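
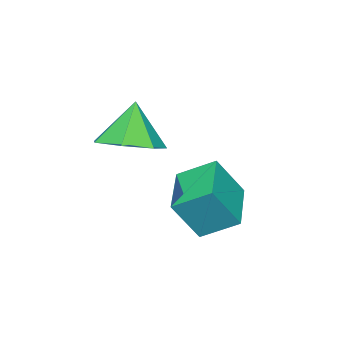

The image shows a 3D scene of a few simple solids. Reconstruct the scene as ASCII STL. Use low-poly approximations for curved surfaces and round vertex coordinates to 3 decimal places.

solid 
facet normal -0.432 0.332 -0.839
outer loop
vertex 1.315 4.242 -3.65
vertex 2.667 5.026 -4.036
vertex 1.687 3.329 -4.203
endloop
endfacet
facet normal -0.840 -0.487 0.240
outer loop
vertex 2.253 2.894 -3.104
vertex 1.315 4.242 -3.65
vertex 1.687 3.329 -4.203
endloop
endfacet
facet normal -0.432 0.332 -0.839
outer loop
vertex 1.687 3.329 -4.203
vertex 2.667 5.026 -4.036
vertex 3.039 4.113 -4.589
endloop
endfacet
facet normal 0.329 -0.808 -0.489
outer loop
vertex 3.039 4.113 -4.589
vertex 2.253 2.894 -3.104
vertex 1.687 3.329 -4.203
endloop
endfacet
facet normal -0.329 0.808 0.489
outer loop
vertex 1.315 4.242 -3.65
vertex 3.233 4.591 -2.937
vertex 2.667 5.026 -4.036
endloop
endfacet
facet normal -0.840 -0.487 0.240
outer loop
vertex 1.881 3.807 -2.551
vertex 1.315 4.242 -3.65
vertex 2.253 2.894 -3.104
endloop
endfacet
facet normal -0.329 0.808 0.489
outer loop
vertex 1.881 3.807 -2.551
vertex 3.233 4.591 -2.937
vertex 1.315 4.242 -3.65
endloop
endfacet
facet normal 0.840 0.487 -0.240
outer loop
vertex 2.667 5.026 -4.036
vertex 3.233 4.591 -2.937
vertex 3.039 4.113 -4.589
endloop
endfacet
facet normal 0.329 -0.808 -0.489
outer loop
vertex 3.605 3.678 -3.49
vertex 2.253 2.894 -3.104
vertex 3.039 4.113 -4.589
endloop
endfacet
facet normal 0.840 0.487 -0.240
outer loop
vertex 3.039 4.113 -4.589
vertex 3.233 4.591 -2.937
vertex 3.605 3.678 -3.49
endloop
endfacet
facet normal 0.432 -0.332 0.839
outer loop
vertex 3.605 3.678 -3.49
vertex 1.881 3.807 -2.551
vertex 2.253 2.894 -3.104
endloop
endfacet
facet normal 0.432 -0.332 0.839
outer loop
vertex 3.233 4.591 -2.937
vertex 1.881 3.807 -2.551
vertex 3.605 3.678 -3.49
endloop
endfacet
facet normal 0.337 0.091 -0.937
outer loop
vertex 4.164 1.893 -1.623
vertex 3.396 2.321 -1.858
vertex 4.171 2.679 -1.544
endloop
endfacet
facet normal 0.627 -0.083 0.774
outer loop
vertex 4.164 1.893 -1.623
vertex 4.171 2.679 -1.544
vertex 2.944 2.199 -0.602
endloop
endfacet
facet normal 0.337 0.091 -0.937
outer loop
vertex 4.171 2.679 -1.544
vertex 3.396 2.321 -1.858
vertex 3.595 3.195 -1.701
endloop
endfacet
facet normal 0.331 0.593 0.734
outer loop
vertex 4.171 2.679 -1.544
vertex 3.595 3.195 -1.701
vertex 2.944 2.199 -0.602
endloop
endfacet
facet normal 0.337 0.092 -0.937
outer loop
vertex 3.595 3.195 -1.701
vertex 3.396 2.321 -1.858
vertex 2.868 3.053 -1.976
endloop
endfacet
facet normal -0.346 0.788 0.509
outer loop
vertex 3.595 3.195 -1.701
vertex 2.868 3.053 -1.976
vertex 2.944 2.199 -0.602
endloop
endfacet
facet normal 0.337 0.092 -0.937
outer loop
vertex 2.868 3.053 -1.976
vertex 3.396 2.321 -1.858
vertex 2.539 2.36 -2.162
endloop
endfacet
facet normal -0.896 0.353 0.269
outer loop
vertex 2.868 3.053 -1.976
vertex 2.539 2.36 -2.162
vertex 2.944 2.199 -0.602
endloop
endfacet
facet normal 0.337 0.091 -0.937
outer loop
vertex 2.539 2.36 -2.162
vertex 3.396 2.321 -1.858
vertex 2.855 1.637 -2.119
endloop
endfacet
facet normal -0.903 -0.383 0.195
outer loop
vertex 2.539 2.36 -2.162
vertex 2.855 1.637 -2.119
vertex 2.944 2.199 -0.602
endloop
endfacet
facet normal 0.337 0.091 -0.937
outer loop
vertex 2.855 1.637 -2.119
vertex 3.396 2.321 -1.858
vertex 3.578 1.43 -1.879
endloop
endfacet
facet normal -0.362 -0.867 0.342
outer loop
vertex 2.855 1.637 -2.119
vertex 3.578 1.43 -1.879
vertex 2.944 2.199 -0.602
endloop
endfacet
facet normal 0.337 0.091 -0.937
outer loop
vertex 3.578 1.43 -1.879
vertex 3.396 2.321 -1.858
vertex 4.164 1.893 -1.623
endloop
endfacet
facet normal 0.318 -0.734 0.600
outer loop
vertex 3.578 1.43 -1.879
vertex 4.164 1.893 -1.623
vertex 2.944 2.199 -0.602
endloop
endfacet

endsolid


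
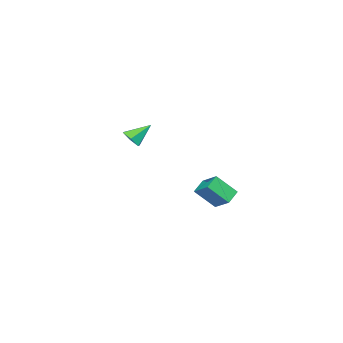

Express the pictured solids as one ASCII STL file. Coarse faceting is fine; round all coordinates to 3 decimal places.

solid 
facet normal 0.654 -0.407 -0.638
outer loop
vertex 4.511 -0.197 3.554
vertex 3.984 -0.595 3.268
vertex 4.129 0.057 3.0
endloop
endfacet
facet normal 0.236 0.935 0.265
outer loop
vertex 4.511 -0.197 3.554
vertex 4.129 0.057 3.0
vertex 3.036 -0.005 4.192
endloop
endfacet
facet normal 0.655 -0.407 -0.637
outer loop
vertex 4.129 0.057 3.0
vertex 3.984 -0.595 3.268
vertex 3.602 -0.341 2.713
endloop
endfacet
facet normal -0.433 0.829 -0.354
outer loop
vertex 4.129 0.057 3.0
vertex 3.602 -0.341 2.713
vertex 3.036 -0.005 4.192
endloop
endfacet
facet normal 0.654 -0.408 -0.637
outer loop
vertex 3.602 -0.341 2.713
vertex 3.984 -0.595 3.268
vertex 3.457 -0.994 2.982
endloop
endfacet
facet normal -0.928 0.055 -0.368
outer loop
vertex 3.602 -0.341 2.713
vertex 3.457 -0.994 2.982
vertex 3.036 -0.005 4.192
endloop
endfacet
facet normal 0.654 -0.407 -0.638
outer loop
vertex 3.457 -0.994 2.982
vertex 3.984 -0.595 3.268
vertex 3.839 -1.248 3.536
endloop
endfacet
facet normal -0.753 -0.613 0.239
outer loop
vertex 3.457 -0.994 2.982
vertex 3.839 -1.248 3.536
vertex 3.036 -0.005 4.192
endloop
endfacet
facet normal 0.655 -0.407 -0.637
outer loop
vertex 3.839 -1.248 3.536
vertex 3.984 -0.595 3.268
vertex 4.366 -0.849 3.823
endloop
endfacet
facet normal -0.084 -0.507 0.858
outer loop
vertex 3.839 -1.248 3.536
vertex 4.366 -0.849 3.823
vertex 3.036 -0.005 4.192
endloop
endfacet
facet normal 0.654 -0.408 -0.637
outer loop
vertex 4.366 -0.849 3.823
vertex 3.984 -0.595 3.268
vertex 4.511 -0.197 3.554
endloop
endfacet
facet normal 0.412 0.268 0.871
outer loop
vertex 4.366 -0.849 3.823
vertex 4.511 -0.197 3.554
vertex 3.036 -0.005 4.192
endloop
endfacet
facet normal -0.903 -0.160 0.399
outer loop
vertex -3.375 -0.81 -2.715
vertex -4.096 0.216 -3.935
vertex -3.559 -2.009 -3.614
endloop
endfacet
facet normal 0.412 -0.586 0.697
outer loop
vertex -2.584 -1.836 -4.045
vertex -3.375 -0.81 -2.715
vertex -3.559 -2.009 -3.614
endloop
endfacet
facet normal -0.903 -0.160 0.398
outer loop
vertex -3.559 -2.009 -3.614
vertex -4.096 0.216 -3.935
vertex -4.28 -0.983 -4.835
endloop
endfacet
facet normal -0.122 -0.794 -0.595
outer loop
vertex -4.28 -0.983 -4.835
vertex -2.584 -1.836 -4.045
vertex -3.559 -2.009 -3.614
endloop
endfacet
facet normal 0.122 0.794 0.595
outer loop
vertex -3.375 -0.81 -2.715
vertex -3.121 0.389 -4.366
vertex -4.096 0.216 -3.935
endloop
endfacet
facet normal 0.412 -0.587 0.697
outer loop
vertex -2.4 -0.637 -3.145
vertex -3.375 -0.81 -2.715
vertex -2.584 -1.836 -4.045
endloop
endfacet
facet normal 0.122 0.794 0.595
outer loop
vertex -2.4 -0.637 -3.145
vertex -3.121 0.389 -4.366
vertex -3.375 -0.81 -2.715
endloop
endfacet
facet normal -0.412 0.587 -0.697
outer loop
vertex -4.096 0.216 -3.935
vertex -3.121 0.389 -4.366
vertex -4.28 -0.983 -4.835
endloop
endfacet
facet normal -0.122 -0.794 -0.596
outer loop
vertex -3.305 -0.81 -5.265
vertex -2.584 -1.836 -4.045
vertex -4.28 -0.983 -4.835
endloop
endfacet
facet normal -0.412 0.586 -0.698
outer loop
vertex -4.28 -0.983 -4.835
vertex -3.121 0.389 -4.366
vertex -3.305 -0.81 -5.265
endloop
endfacet
facet normal 0.903 0.161 -0.399
outer loop
vertex -3.305 -0.81 -5.265
vertex -2.4 -0.637 -3.145
vertex -2.584 -1.836 -4.045
endloop
endfacet
facet normal 0.903 0.160 -0.399
outer loop
vertex -3.121 0.389 -4.366
vertex -2.4 -0.637 -3.145
vertex -3.305 -0.81 -5.265
endloop
endfacet

endsolid


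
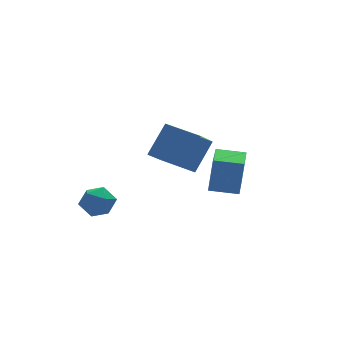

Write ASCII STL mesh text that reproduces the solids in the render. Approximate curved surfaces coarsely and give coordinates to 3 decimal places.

solid 
facet normal -0.575 0.801 0.165
outer loop
vertex -0.599 -0.33 5.087
vertex 0.533 0.73 3.888
vertex -1.752 -0.84 3.547
endloop
endfacet
facet normal -0.578 -0.541 0.612
outer loop
vertex -0.653 -2.37 3.232
vertex -0.599 -0.33 5.087
vertex -1.752 -0.84 3.547
endloop
endfacet
facet normal -0.575 0.801 0.165
outer loop
vertex -1.752 -0.84 3.547
vertex 0.533 0.73 3.888
vertex -0.62 0.22 2.349
endloop
endfacet
facet normal -0.579 -0.256 -0.774
outer loop
vertex -0.62 0.22 2.349
vertex -0.653 -2.37 3.232
vertex -1.752 -0.84 3.547
endloop
endfacet
facet normal 0.579 0.257 0.774
outer loop
vertex -0.599 -0.33 5.087
vertex 1.632 -0.8 3.573
vertex 0.533 0.73 3.888
endloop
endfacet
facet normal -0.577 -0.541 0.612
outer loop
vertex 0.5 -1.86 4.771
vertex -0.599 -0.33 5.087
vertex -0.653 -2.37 3.232
endloop
endfacet
facet normal 0.579 0.256 0.774
outer loop
vertex 0.5 -1.86 4.771
vertex 1.632 -0.8 3.573
vertex -0.599 -0.33 5.087
endloop
endfacet
facet normal 0.577 0.541 -0.612
outer loop
vertex 0.533 0.73 3.888
vertex 1.632 -0.8 3.573
vertex -0.62 0.22 2.349
endloop
endfacet
facet normal -0.579 -0.256 -0.774
outer loop
vertex 0.479 -1.31 2.033
vertex -0.653 -2.37 3.232
vertex -0.62 0.22 2.349
endloop
endfacet
facet normal 0.577 0.541 -0.611
outer loop
vertex -0.62 0.22 2.349
vertex 1.632 -0.8 3.573
vertex 0.479 -1.31 2.033
endloop
endfacet
facet normal 0.575 -0.801 -0.165
outer loop
vertex 0.479 -1.31 2.033
vertex 0.5 -1.86 4.771
vertex -0.653 -2.37 3.232
endloop
endfacet
facet normal 0.575 -0.801 -0.165
outer loop
vertex 1.632 -0.8 3.573
vertex 0.5 -1.86 4.771
vertex 0.479 -1.31 2.033
endloop
endfacet
facet normal -0.850 0.517 0.101
outer loop
vertex 2.387 0.662 1.312
vertex 3.291 2.192 1.097
vertex 2.088 0.559 -0.683
endloop
endfacet
facet normal -0.505 -0.855 0.120
outer loop
vertex 3.389 -0.232 -0.837
vertex 2.387 0.662 1.312
vertex 2.088 0.559 -0.683
endloop
endfacet
facet normal -0.850 0.517 0.100
outer loop
vertex 2.088 0.559 -0.683
vertex 3.291 2.192 1.097
vertex 2.992 2.088 -0.898
endloop
endfacet
facet normal -0.148 -0.051 -0.988
outer loop
vertex 2.992 2.088 -0.898
vertex 3.389 -0.232 -0.837
vertex 2.088 0.559 -0.683
endloop
endfacet
facet normal 0.148 0.051 0.988
outer loop
vertex 2.387 0.662 1.312
vertex 4.592 1.401 0.943
vertex 3.291 2.192 1.097
endloop
endfacet
facet normal -0.505 -0.855 0.120
outer loop
vertex 3.688 -0.128 1.158
vertex 2.387 0.662 1.312
vertex 3.389 -0.232 -0.837
endloop
endfacet
facet normal 0.148 0.051 0.988
outer loop
vertex 3.688 -0.128 1.158
vertex 4.592 1.401 0.943
vertex 2.387 0.662 1.312
endloop
endfacet
facet normal 0.505 0.855 -0.120
outer loop
vertex 3.291 2.192 1.097
vertex 4.592 1.401 0.943
vertex 2.992 2.088 -0.898
endloop
endfacet
facet normal -0.148 -0.051 -0.988
outer loop
vertex 4.293 1.298 -1.052
vertex 3.389 -0.232 -0.837
vertex 2.992 2.088 -0.898
endloop
endfacet
facet normal 0.505 0.855 -0.120
outer loop
vertex 2.992 2.088 -0.898
vertex 4.592 1.401 0.943
vertex 4.293 1.298 -1.052
endloop
endfacet
facet normal 0.850 -0.517 -0.101
outer loop
vertex 4.293 1.298 -1.052
vertex 3.688 -0.128 1.158
vertex 3.389 -0.232 -0.837
endloop
endfacet
facet normal 0.850 -0.517 -0.101
outer loop
vertex 4.592 1.401 0.943
vertex 3.688 -0.128 1.158
vertex 4.293 1.298 -1.052
endloop
endfacet
facet normal -0.740 0.482 0.470
outer loop
vertex -2.613 4.692 -1.744
vertex -3.299 4.168 -2.287
vertex -2.969 3.803 -1.393
endloop
endfacet
facet normal -0.168 0.420 0.892
outer loop
vertex -2.613 4.692 -1.744
vertex -2.969 3.803 -1.393
vertex -1.977 4.024 -1.31
endloop
endfacet
facet normal 0.383 0.731 0.564
outer loop
vertex -2.613 4.692 -1.744
vertex -1.977 4.024 -1.31
vertex -1.694 4.525 -2.152
endloop
endfacet
facet normal 0.152 0.986 -0.061
outer loop
vertex -2.613 4.692 -1.744
vertex -1.694 4.525 -2.152
vertex -2.511 4.614 -2.756
endloop
endfacet
facet normal -0.542 0.832 -0.119
outer loop
vertex -2.613 4.692 -1.744
vertex -2.511 4.614 -2.756
vertex -3.299 4.168 -2.287
endloop
endfacet
facet normal -0.019 -0.275 0.961
outer loop
vertex -1.977 4.024 -1.31
vertex -2.969 3.803 -1.393
vertex -2.269 3.086 -1.584
endloop
endfacet
facet normal -0.945 -0.175 0.277
outer loop
vertex -2.969 3.803 -1.393
vertex -3.299 4.168 -2.287
vertex -3.086 3.175 -2.188
endloop
endfacet
facet normal -0.624 0.392 -0.676
outer loop
vertex -3.299 4.168 -2.287
vertex -2.511 4.614 -2.756
vertex -2.803 3.676 -3.03
endloop
endfacet
facet normal 0.500 0.643 -0.581
outer loop
vertex -2.511 4.614 -2.756
vertex -1.694 4.525 -2.152
vertex -1.811 3.897 -2.947
endloop
endfacet
facet normal 0.873 0.230 0.430
outer loop
vertex -1.694 4.525 -2.152
vertex -1.977 4.024 -1.31
vertex -1.481 3.532 -2.053
endloop
endfacet
facet normal -0.152 -0.986 0.061
outer loop
vertex -2.167 3.008 -2.596
vertex -2.269 3.086 -1.584
vertex -3.086 3.175 -2.188
endloop
endfacet
facet normal -0.383 -0.731 -0.564
outer loop
vertex -2.167 3.008 -2.596
vertex -3.086 3.175 -2.188
vertex -2.803 3.676 -3.03
endloop
endfacet
facet normal 0.168 -0.420 -0.892
outer loop
vertex -2.167 3.008 -2.596
vertex -2.803 3.676 -3.03
vertex -1.811 3.897 -2.947
endloop
endfacet
facet normal 0.740 -0.482 -0.470
outer loop
vertex -2.167 3.008 -2.596
vertex -1.811 3.897 -2.947
vertex -1.481 3.532 -2.053
endloop
endfacet
facet normal 0.542 -0.832 0.119
outer loop
vertex -2.167 3.008 -2.596
vertex -1.481 3.532 -2.053
vertex -2.269 3.086 -1.584
endloop
endfacet
facet normal -0.500 -0.643 0.581
outer loop
vertex -3.086 3.175 -2.188
vertex -2.269 3.086 -1.584
vertex -2.969 3.803 -1.393
endloop
endfacet
facet normal -0.873 -0.230 -0.430
outer loop
vertex -2.803 3.676 -3.03
vertex -3.086 3.175 -2.188
vertex -3.299 4.168 -2.287
endloop
endfacet
facet normal 0.019 0.275 -0.961
outer loop
vertex -1.811 3.897 -2.947
vertex -2.803 3.676 -3.03
vertex -2.511 4.614 -2.756
endloop
endfacet
facet normal 0.945 0.175 -0.277
outer loop
vertex -1.481 3.532 -2.053
vertex -1.811 3.897 -2.947
vertex -1.694 4.525 -2.152
endloop
endfacet
facet normal 0.624 -0.392 0.676
outer loop
vertex -2.269 3.086 -1.584
vertex -1.481 3.532 -2.053
vertex -1.977 4.024 -1.31
endloop
endfacet

endsolid


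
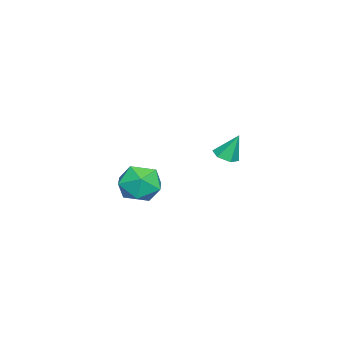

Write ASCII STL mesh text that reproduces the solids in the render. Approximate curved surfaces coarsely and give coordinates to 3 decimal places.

solid 
facet normal 0.070 -0.407 -0.911
outer loop
vertex 4.265 1.266 0.096
vertex 3.858 0.99 0.188
vertex 3.811 1.443 -0.018
endloop
endfacet
facet normal 0.359 0.933 0.019
outer loop
vertex 4.265 1.266 0.096
vertex 3.811 1.443 -0.018
vertex 3.782 1.43 1.172
endloop
endfacet
facet normal 0.070 -0.407 -0.911
outer loop
vertex 3.811 1.443 -0.018
vertex 3.858 0.99 0.188
vertex 3.405 1.167 0.074
endloop
endfacet
facet normal -0.563 0.826 -0.005
outer loop
vertex 3.811 1.443 -0.018
vertex 3.405 1.167 0.074
vertex 3.782 1.43 1.172
endloop
endfacet
facet normal 0.070 -0.407 -0.911
outer loop
vertex 3.405 1.167 0.074
vertex 3.858 0.99 0.188
vertex 3.451 0.714 0.28
endloop
endfacet
facet normal -0.948 0.047 0.314
outer loop
vertex 3.405 1.167 0.074
vertex 3.451 0.714 0.28
vertex 3.782 1.43 1.172
endloop
endfacet
facet normal 0.070 -0.407 -0.911
outer loop
vertex 3.451 0.714 0.28
vertex 3.858 0.99 0.188
vertex 3.905 0.537 0.394
endloop
endfacet
facet normal -0.411 -0.630 0.659
outer loop
vertex 3.451 0.714 0.28
vertex 3.905 0.537 0.394
vertex 3.782 1.43 1.172
endloop
endfacet
facet normal 0.072 -0.407 -0.911
outer loop
vertex 3.905 0.537 0.394
vertex 3.858 0.99 0.188
vertex 4.311 0.813 0.303
endloop
endfacet
facet normal 0.509 -0.524 0.682
outer loop
vertex 3.905 0.537 0.394
vertex 4.311 0.813 0.303
vertex 3.782 1.43 1.172
endloop
endfacet
facet normal 0.071 -0.409 -0.910
outer loop
vertex 4.311 0.813 0.303
vertex 3.858 0.99 0.188
vertex 4.265 1.266 0.096
endloop
endfacet
facet normal 0.896 0.257 0.363
outer loop
vertex 4.311 0.813 0.303
vertex 4.265 1.266 0.096
vertex 3.782 1.43 1.172
endloop
endfacet
facet normal -0.488 0.030 0.873
outer loop
vertex -1.112 -2.963 -3.189
vertex -1.713 -3.683 -3.5
vertex -0.877 -3.909 -3.025
endloop
endfacet
facet normal 0.197 0.215 0.957
outer loop
vertex -1.112 -2.963 -3.189
vertex -0.877 -3.909 -3.025
vertex -0.18 -3.269 -3.312
endloop
endfacet
facet normal 0.326 0.777 0.538
outer loop
vertex -1.112 -2.963 -3.189
vertex -0.18 -3.269 -3.312
vertex -0.587 -2.647 -3.964
endloop
endfacet
facet normal -0.278 0.941 0.195
outer loop
vertex -1.112 -2.963 -3.189
vertex -0.587 -2.647 -3.964
vertex -1.534 -2.903 -4.08
endloop
endfacet
facet normal -0.781 0.478 0.402
outer loop
vertex -1.112 -2.963 -3.189
vertex -1.534 -2.903 -4.08
vertex -1.713 -3.683 -3.5
endloop
endfacet
facet normal 0.601 -0.328 0.728
outer loop
vertex -0.18 -3.269 -3.312
vertex -0.877 -3.909 -3.025
vertex -0.206 -4.177 -3.7
endloop
endfacet
facet normal -0.506 -0.627 0.592
outer loop
vertex -0.877 -3.909 -3.025
vertex -1.713 -3.683 -3.5
vertex -1.153 -4.433 -3.816
endloop
endfacet
facet normal -0.981 0.100 -0.168
outer loop
vertex -1.713 -3.683 -3.5
vertex -1.534 -2.903 -4.08
vertex -1.56 -3.811 -4.468
endloop
endfacet
facet normal -0.168 0.848 -0.503
outer loop
vertex -1.534 -2.903 -4.08
vertex -0.587 -2.647 -3.964
vertex -0.863 -3.171 -4.755
endloop
endfacet
facet normal 0.810 0.584 0.051
outer loop
vertex -0.587 -2.647 -3.964
vertex -0.18 -3.269 -3.312
vertex -0.027 -3.397 -4.28
endloop
endfacet
facet normal 0.278 -0.941 -0.195
outer loop
vertex -0.628 -4.117 -4.591
vertex -0.206 -4.177 -3.7
vertex -1.153 -4.433 -3.816
endloop
endfacet
facet normal -0.326 -0.777 -0.538
outer loop
vertex -0.628 -4.117 -4.591
vertex -1.153 -4.433 -3.816
vertex -1.56 -3.811 -4.468
endloop
endfacet
facet normal -0.197 -0.215 -0.957
outer loop
vertex -0.628 -4.117 -4.591
vertex -1.56 -3.811 -4.468
vertex -0.863 -3.171 -4.755
endloop
endfacet
facet normal 0.488 -0.030 -0.873
outer loop
vertex -0.628 -4.117 -4.591
vertex -0.863 -3.171 -4.755
vertex -0.027 -3.397 -4.28
endloop
endfacet
facet normal 0.781 -0.478 -0.402
outer loop
vertex -0.628 -4.117 -4.591
vertex -0.027 -3.397 -4.28
vertex -0.206 -4.177 -3.7
endloop
endfacet
facet normal 0.168 -0.848 0.503
outer loop
vertex -1.153 -4.433 -3.816
vertex -0.206 -4.177 -3.7
vertex -0.877 -3.909 -3.025
endloop
endfacet
facet normal -0.810 -0.584 -0.051
outer loop
vertex -1.56 -3.811 -4.468
vertex -1.153 -4.433 -3.816
vertex -1.713 -3.683 -3.5
endloop
endfacet
facet normal -0.601 0.328 -0.728
outer loop
vertex -0.863 -3.171 -4.755
vertex -1.56 -3.811 -4.468
vertex -1.534 -2.903 -4.08
endloop
endfacet
facet normal 0.506 0.627 -0.592
outer loop
vertex -0.027 -3.397 -4.28
vertex -0.863 -3.171 -4.755
vertex -0.587 -2.647 -3.964
endloop
endfacet
facet normal 0.981 -0.100 0.168
outer loop
vertex -0.206 -4.177 -3.7
vertex -0.027 -3.397 -4.28
vertex -0.18 -3.269 -3.312
endloop
endfacet

endsolid


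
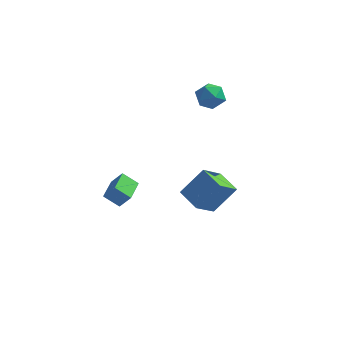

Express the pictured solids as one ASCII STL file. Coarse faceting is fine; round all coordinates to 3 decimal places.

solid 
facet normal -0.747 0.630 0.212
outer loop
vertex 2.997 2.15 -2.145
vertex 3.726 3.438 -3.399
vertex 1.846 1.303 -3.683
endloop
endfacet
facet normal -0.375 -0.664 0.647
outer loop
vertex 3.034 0.302 -4.021
vertex 2.997 2.15 -2.145
vertex 1.846 1.303 -3.683
endloop
endfacet
facet normal -0.747 0.630 0.212
outer loop
vertex 1.846 1.303 -3.683
vertex 3.726 3.438 -3.399
vertex 2.575 2.591 -4.938
endloop
endfacet
facet normal -0.548 -0.403 -0.733
outer loop
vertex 2.575 2.591 -4.938
vertex 3.034 0.302 -4.021
vertex 1.846 1.303 -3.683
endloop
endfacet
facet normal 0.548 0.403 0.733
outer loop
vertex 2.997 2.15 -2.145
vertex 4.914 2.437 -3.737
vertex 3.726 3.438 -3.399
endloop
endfacet
facet normal -0.376 -0.664 0.647
outer loop
vertex 4.185 1.149 -2.482
vertex 2.997 2.15 -2.145
vertex 3.034 0.302 -4.021
endloop
endfacet
facet normal 0.548 0.404 0.733
outer loop
vertex 4.185 1.149 -2.482
vertex 4.914 2.437 -3.737
vertex 2.997 2.15 -2.145
endloop
endfacet
facet normal 0.376 0.664 -0.646
outer loop
vertex 3.726 3.438 -3.399
vertex 4.914 2.437 -3.737
vertex 2.575 2.591 -4.938
endloop
endfacet
facet normal -0.548 -0.403 -0.733
outer loop
vertex 3.763 1.59 -5.275
vertex 3.034 0.302 -4.021
vertex 2.575 2.591 -4.938
endloop
endfacet
facet normal 0.376 0.664 -0.647
outer loop
vertex 2.575 2.591 -4.938
vertex 4.914 2.437 -3.737
vertex 3.763 1.59 -5.275
endloop
endfacet
facet normal 0.747 -0.630 -0.212
outer loop
vertex 3.763 1.59 -5.275
vertex 4.185 1.149 -2.482
vertex 3.034 0.302 -4.021
endloop
endfacet
facet normal 0.747 -0.630 -0.212
outer loop
vertex 4.914 2.437 -3.737
vertex 4.185 1.149 -2.482
vertex 3.763 1.59 -5.275
endloop
endfacet
facet normal 0.322 -0.268 0.908
outer loop
vertex 3.594 3.868 3.917
vertex 2.746 3.41 4.082
vertex 3.492 2.926 3.675
endloop
endfacet
facet normal 0.867 -0.210 0.452
outer loop
vertex 3.594 3.868 3.917
vertex 3.492 2.926 3.675
vertex 3.956 3.539 3.07
endloop
endfacet
facet normal 0.869 0.455 0.195
outer loop
vertex 3.594 3.868 3.917
vertex 3.956 3.539 3.07
vertex 3.497 4.402 3.103
endloop
endfacet
facet normal 0.324 0.808 0.492
outer loop
vertex 3.594 3.868 3.917
vertex 3.497 4.402 3.103
vertex 2.749 4.322 3.728
endloop
endfacet
facet normal -0.014 0.362 0.932
outer loop
vertex 3.594 3.868 3.917
vertex 2.749 4.322 3.728
vertex 2.746 3.41 4.082
endloop
endfacet
facet normal 0.748 -0.657 -0.092
outer loop
vertex 3.956 3.539 3.07
vertex 3.492 2.926 3.675
vertex 3.331 2.878 2.712
endloop
endfacet
facet normal -0.135 -0.751 0.646
outer loop
vertex 3.492 2.926 3.675
vertex 2.746 3.41 4.082
vertex 2.583 2.798 3.337
endloop
endfacet
facet normal -0.677 0.268 0.686
outer loop
vertex 2.746 3.41 4.082
vertex 2.749 4.322 3.728
vertex 2.124 3.661 3.37
endloop
endfacet
facet normal -0.129 0.991 -0.028
outer loop
vertex 2.749 4.322 3.728
vertex 3.497 4.402 3.103
vertex 2.588 4.274 2.765
endloop
endfacet
facet normal 0.752 0.419 -0.509
outer loop
vertex 3.497 4.402 3.103
vertex 3.956 3.539 3.07
vertex 3.334 3.79 2.358
endloop
endfacet
facet normal -0.324 -0.808 -0.492
outer loop
vertex 2.486 3.332 2.523
vertex 3.331 2.878 2.712
vertex 2.583 2.798 3.337
endloop
endfacet
facet normal -0.869 -0.455 -0.195
outer loop
vertex 2.486 3.332 2.523
vertex 2.583 2.798 3.337
vertex 2.124 3.661 3.37
endloop
endfacet
facet normal -0.867 0.210 -0.452
outer loop
vertex 2.486 3.332 2.523
vertex 2.124 3.661 3.37
vertex 2.588 4.274 2.765
endloop
endfacet
facet normal -0.322 0.268 -0.908
outer loop
vertex 2.486 3.332 2.523
vertex 2.588 4.274 2.765
vertex 3.334 3.79 2.358
endloop
endfacet
facet normal 0.014 -0.362 -0.932
outer loop
vertex 2.486 3.332 2.523
vertex 3.334 3.79 2.358
vertex 3.331 2.878 2.712
endloop
endfacet
facet normal 0.129 -0.991 0.028
outer loop
vertex 2.583 2.798 3.337
vertex 3.331 2.878 2.712
vertex 3.492 2.926 3.675
endloop
endfacet
facet normal -0.752 -0.419 0.509
outer loop
vertex 2.124 3.661 3.37
vertex 2.583 2.798 3.337
vertex 2.746 3.41 4.082
endloop
endfacet
facet normal -0.748 0.657 0.092
outer loop
vertex 2.588 4.274 2.765
vertex 2.124 3.661 3.37
vertex 2.749 4.322 3.728
endloop
endfacet
facet normal 0.135 0.751 -0.646
outer loop
vertex 3.334 3.79 2.358
vertex 2.588 4.274 2.765
vertex 3.497 4.402 3.103
endloop
endfacet
facet normal 0.677 -0.268 -0.686
outer loop
vertex 3.331 2.878 2.712
vertex 3.334 3.79 2.358
vertex 3.956 3.539 3.07
endloop
endfacet
facet normal -0.593 0.025 -0.805
outer loop
vertex -1.179 -3.802 -0.414
vertex -1.149 -2.322 -0.39
vertex -0.269 -3.809 -1.084
endloop
endfacet
facet normal -0.020 -1.000 -0.017
outer loop
vertex 0.389 -3.838 -0.19
vertex -1.179 -3.802 -0.414
vertex -0.269 -3.809 -1.084
endloop
endfacet
facet normal -0.593 0.025 -0.805
outer loop
vertex -0.269 -3.809 -1.084
vertex -1.149 -2.322 -0.39
vertex -0.239 -2.33 -1.06
endloop
endfacet
facet normal 0.805 -0.007 -0.593
outer loop
vertex -0.239 -2.33 -1.06
vertex 0.389 -3.838 -0.19
vertex -0.269 -3.809 -1.084
endloop
endfacet
facet normal -0.805 0.007 0.593
outer loop
vertex -1.179 -3.802 -0.414
vertex -0.491 -2.351 0.504
vertex -1.149 -2.322 -0.39
endloop
endfacet
facet normal -0.021 -1.000 -0.016
outer loop
vertex -0.521 -3.83 0.48
vertex -1.179 -3.802 -0.414
vertex 0.389 -3.838 -0.19
endloop
endfacet
facet normal -0.805 0.007 0.593
outer loop
vertex -0.521 -3.83 0.48
vertex -0.491 -2.351 0.504
vertex -1.179 -3.802 -0.414
endloop
endfacet
facet normal 0.021 1.000 0.017
outer loop
vertex -1.149 -2.322 -0.39
vertex -0.491 -2.351 0.504
vertex -0.239 -2.33 -1.06
endloop
endfacet
facet normal 0.805 -0.007 -0.593
outer loop
vertex 0.419 -2.358 -0.166
vertex 0.389 -3.838 -0.19
vertex -0.239 -2.33 -1.06
endloop
endfacet
facet normal 0.020 1.000 0.017
outer loop
vertex -0.239 -2.33 -1.06
vertex -0.491 -2.351 0.504
vertex 0.419 -2.358 -0.166
endloop
endfacet
facet normal 0.593 -0.025 0.805
outer loop
vertex 0.419 -2.358 -0.166
vertex -0.521 -3.83 0.48
vertex 0.389 -3.838 -0.19
endloop
endfacet
facet normal 0.593 -0.025 0.805
outer loop
vertex -0.491 -2.351 0.504
vertex -0.521 -3.83 0.48
vertex 0.419 -2.358 -0.166
endloop
endfacet

endsolid


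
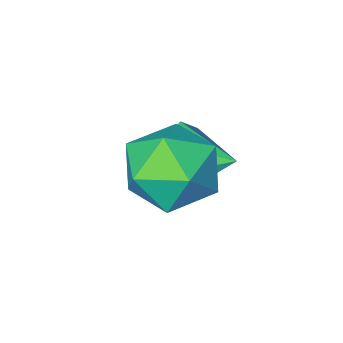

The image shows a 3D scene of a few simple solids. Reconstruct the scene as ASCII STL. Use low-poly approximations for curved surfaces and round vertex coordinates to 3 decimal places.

solid 
facet normal -0.928 0.371 -0.025
outer loop
vertex 3.196 0.864 2.518
vertex 2.746 -0.255 2.6
vertex 2.973 0.38 3.603
endloop
endfacet
facet normal -0.476 0.836 0.275
outer loop
vertex 3.196 0.864 2.518
vertex 2.973 0.38 3.603
vertex 3.985 1.016 3.421
endloop
endfacet
facet normal 0.039 0.979 -0.199
outer loop
vertex 3.196 0.864 2.518
vertex 3.985 1.016 3.421
vertex 4.383 0.774 2.306
endloop
endfacet
facet normal -0.095 0.604 -0.791
outer loop
vertex 3.196 0.864 2.518
vertex 4.383 0.774 2.306
vertex 3.618 -0.012 1.798
endloop
endfacet
facet normal -0.693 0.228 -0.684
outer loop
vertex 3.196 0.864 2.518
vertex 3.618 -0.012 1.798
vertex 2.746 -0.255 2.6
endloop
endfacet
facet normal -0.175 0.518 0.837
outer loop
vertex 3.985 1.016 3.421
vertex 2.973 0.38 3.603
vertex 4.022 -0.008 4.062
endloop
endfacet
facet normal -0.906 -0.234 0.353
outer loop
vertex 2.973 0.38 3.603
vertex 2.746 -0.255 2.6
vertex 3.257 -0.794 3.554
endloop
endfacet
facet normal -0.526 -0.465 -0.712
outer loop
vertex 2.746 -0.255 2.6
vertex 3.618 -0.012 1.798
vertex 3.655 -1.036 2.439
endloop
endfacet
facet normal 0.441 0.144 -0.886
outer loop
vertex 3.618 -0.012 1.798
vertex 4.383 0.774 2.306
vertex 4.667 -0.4 2.257
endloop
endfacet
facet normal 0.657 0.750 0.072
outer loop
vertex 4.383 0.774 2.306
vertex 3.985 1.016 3.421
vertex 4.894 0.235 3.26
endloop
endfacet
facet normal 0.095 -0.604 0.791
outer loop
vertex 4.444 -0.884 3.342
vertex 4.022 -0.008 4.062
vertex 3.257 -0.794 3.554
endloop
endfacet
facet normal -0.039 -0.979 0.199
outer loop
vertex 4.444 -0.884 3.342
vertex 3.257 -0.794 3.554
vertex 3.655 -1.036 2.439
endloop
endfacet
facet normal 0.476 -0.836 -0.275
outer loop
vertex 4.444 -0.884 3.342
vertex 3.655 -1.036 2.439
vertex 4.667 -0.4 2.257
endloop
endfacet
facet normal 0.928 -0.371 0.025
outer loop
vertex 4.444 -0.884 3.342
vertex 4.667 -0.4 2.257
vertex 4.894 0.235 3.26
endloop
endfacet
facet normal 0.693 -0.228 0.684
outer loop
vertex 4.444 -0.884 3.342
vertex 4.894 0.235 3.26
vertex 4.022 -0.008 4.062
endloop
endfacet
facet normal -0.441 -0.144 0.886
outer loop
vertex 3.257 -0.794 3.554
vertex 4.022 -0.008 4.062
vertex 2.973 0.38 3.603
endloop
endfacet
facet normal -0.657 -0.750 -0.072
outer loop
vertex 3.655 -1.036 2.439
vertex 3.257 -0.794 3.554
vertex 2.746 -0.255 2.6
endloop
endfacet
facet normal 0.175 -0.518 -0.837
outer loop
vertex 4.667 -0.4 2.257
vertex 3.655 -1.036 2.439
vertex 3.618 -0.012 1.798
endloop
endfacet
facet normal 0.906 0.234 -0.353
outer loop
vertex 4.894 0.235 3.26
vertex 4.667 -0.4 2.257
vertex 4.383 0.774 2.306
endloop
endfacet
facet normal 0.526 0.465 0.712
outer loop
vertex 4.022 -0.008 4.062
vertex 4.894 0.235 3.26
vertex 3.985 1.016 3.421
endloop
endfacet
facet normal 0.565 -0.776 -0.281
outer loop
vertex 3.123 -1.541 2.237
vertex 2.611 -1.604 1.38
vertex 3.436 -1.074 1.576
endloop
endfacet
facet normal 0.304 0.704 0.642
outer loop
vertex 3.123 -1.541 2.237
vertex 3.436 -1.074 1.576
vertex 1.849 -0.556 1.76
endloop
endfacet
facet normal 0.565 -0.775 -0.282
outer loop
vertex 3.436 -1.074 1.576
vertex 2.611 -1.604 1.38
vertex 3.128 -1.005 0.768
endloop
endfacet
facet normal 0.306 0.951 -0.036
outer loop
vertex 3.436 -1.074 1.576
vertex 3.128 -1.005 0.768
vertex 1.849 -0.556 1.76
endloop
endfacet
facet normal 0.565 -0.775 -0.282
outer loop
vertex 3.128 -1.005 0.768
vertex 2.611 -1.604 1.38
vertex 2.431 -1.387 0.421
endloop
endfacet
facet normal -0.159 0.807 -0.569
outer loop
vertex 3.128 -1.005 0.768
vertex 2.431 -1.387 0.421
vertex 1.849 -0.556 1.76
endloop
endfacet
facet normal 0.565 -0.776 -0.282
outer loop
vertex 2.431 -1.387 0.421
vertex 2.611 -1.604 1.38
vertex 1.869 -1.932 0.796
endloop
endfacet
facet normal -0.739 0.379 -0.557
outer loop
vertex 2.431 -1.387 0.421
vertex 1.869 -1.932 0.796
vertex 1.849 -0.556 1.76
endloop
endfacet
facet normal 0.565 -0.775 -0.282
outer loop
vertex 1.869 -1.932 0.796
vertex 2.611 -1.604 1.38
vertex 1.867 -2.23 1.611
endloop
endfacet
facet normal -1.000 -0.010 -0.006
outer loop
vertex 1.869 -1.932 0.796
vertex 1.867 -2.23 1.611
vertex 1.849 -0.556 1.76
endloop
endfacet
facet normal 0.565 -0.776 -0.281
outer loop
vertex 1.867 -2.23 1.611
vertex 2.611 -1.604 1.38
vertex 2.425 -2.056 2.252
endloop
endfacet
facet normal -0.743 -0.067 0.665
outer loop
vertex 1.867 -2.23 1.611
vertex 2.425 -2.056 2.252
vertex 1.849 -0.556 1.76
endloop
endfacet
facet normal 0.566 -0.775 -0.281
outer loop
vertex 2.425 -2.056 2.252
vertex 2.611 -1.604 1.38
vertex 3.123 -1.541 2.237
endloop
endfacet
facet normal -0.164 0.250 0.954
outer loop
vertex 2.425 -2.056 2.252
vertex 3.123 -1.541 2.237
vertex 1.849 -0.556 1.76
endloop
endfacet

endsolid


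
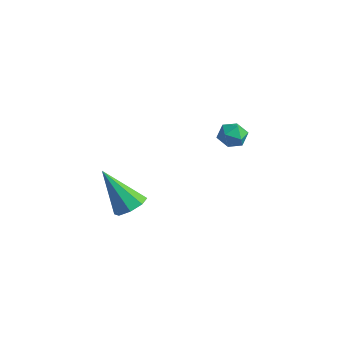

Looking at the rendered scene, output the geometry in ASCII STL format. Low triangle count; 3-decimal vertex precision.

solid 
facet normal 0.556 0.201 -0.807
outer loop
vertex 2.469 -2.856 -1.806
vertex 1.833 -2.903 -2.256
vertex 2.192 -2.33 -1.866
endloop
endfacet
facet normal 0.480 0.345 0.807
outer loop
vertex 2.469 -2.856 -1.806
vertex 2.192 -2.33 -1.866
vertex 0.627 -3.337 -0.504
endloop
endfacet
facet normal 0.557 0.200 -0.806
outer loop
vertex 2.192 -2.33 -1.866
vertex 1.833 -2.903 -2.256
vertex 1.705 -2.14 -2.155
endloop
endfacet
facet normal -0.024 0.817 0.577
outer loop
vertex 2.192 -2.33 -1.866
vertex 1.705 -2.14 -2.155
vertex 0.627 -3.337 -0.504
endloop
endfacet
facet normal 0.555 0.200 -0.807
outer loop
vertex 1.705 -2.14 -2.155
vertex 1.833 -2.903 -2.256
vertex 1.293 -2.397 -2.502
endloop
endfacet
facet normal -0.615 0.772 0.158
outer loop
vertex 1.705 -2.14 -2.155
vertex 1.293 -2.397 -2.502
vertex 0.627 -3.337 -0.504
endloop
endfacet
facet normal 0.555 0.200 -0.807
outer loop
vertex 1.293 -2.397 -2.502
vertex 1.833 -2.903 -2.256
vertex 1.197 -2.95 -2.705
endloop
endfacet
facet normal -0.949 0.240 -0.204
outer loop
vertex 1.293 -2.397 -2.502
vertex 1.197 -2.95 -2.705
vertex 0.627 -3.337 -0.504
endloop
endfacet
facet normal 0.555 0.200 -0.807
outer loop
vertex 1.197 -2.95 -2.705
vertex 1.833 -2.903 -2.256
vertex 1.474 -3.476 -2.645
endloop
endfacet
facet normal -0.830 -0.471 -0.298
outer loop
vertex 1.197 -2.95 -2.705
vertex 1.474 -3.476 -2.645
vertex 0.627 -3.337 -0.504
endloop
endfacet
facet normal 0.555 0.200 -0.807
outer loop
vertex 1.474 -3.476 -2.645
vertex 1.833 -2.903 -2.256
vertex 1.961 -3.666 -2.357
endloop
endfacet
facet normal -0.327 -0.942 -0.068
outer loop
vertex 1.474 -3.476 -2.645
vertex 1.961 -3.666 -2.357
vertex 0.627 -3.337 -0.504
endloop
endfacet
facet normal 0.556 0.200 -0.806
outer loop
vertex 1.961 -3.666 -2.357
vertex 1.833 -2.903 -2.256
vertex 2.373 -3.409 -2.009
endloop
endfacet
facet normal 0.265 -0.899 0.350
outer loop
vertex 1.961 -3.666 -2.357
vertex 2.373 -3.409 -2.009
vertex 0.627 -3.337 -0.504
endloop
endfacet
facet normal 0.556 0.200 -0.807
outer loop
vertex 2.373 -3.409 -2.009
vertex 1.833 -2.903 -2.256
vertex 2.469 -2.856 -1.806
endloop
endfacet
facet normal 0.599 -0.366 0.712
outer loop
vertex 2.373 -3.409 -2.009
vertex 2.469 -2.856 -1.806
vertex 0.627 -3.337 -0.504
endloop
endfacet
facet normal -0.300 0.291 0.909
outer loop
vertex 1.831 3.199 -0.2
vertex 1.645 2.526 -0.046
vertex 2.307 2.756 0.099
endloop
endfacet
facet normal 0.232 0.703 0.672
outer loop
vertex 1.831 3.199 -0.2
vertex 2.307 2.756 0.099
vertex 2.509 3.194 -0.429
endloop
endfacet
facet normal 0.026 0.998 0.057
outer loop
vertex 1.831 3.199 -0.2
vertex 2.509 3.194 -0.429
vertex 1.972 3.235 -0.9
endloop
endfacet
facet normal -0.634 0.768 -0.088
outer loop
vertex 1.831 3.199 -0.2
vertex 1.972 3.235 -0.9
vertex 1.439 2.822 -0.663
endloop
endfacet
facet normal -0.836 0.331 0.438
outer loop
vertex 1.831 3.199 -0.2
vertex 1.439 2.822 -0.663
vertex 1.645 2.526 -0.046
endloop
endfacet
facet normal 0.794 0.282 0.538
outer loop
vertex 2.509 3.194 -0.429
vertex 2.307 2.756 0.099
vertex 2.741 2.518 -0.417
endloop
endfacet
facet normal -0.068 -0.384 0.921
outer loop
vertex 2.307 2.756 0.099
vertex 1.645 2.526 -0.046
vertex 2.208 2.105 -0.18
endloop
endfacet
facet normal -0.935 -0.318 0.160
outer loop
vertex 1.645 2.526 -0.046
vertex 1.439 2.822 -0.663
vertex 1.671 2.146 -0.651
endloop
endfacet
facet normal -0.609 0.389 -0.691
outer loop
vertex 1.439 2.822 -0.663
vertex 1.972 3.235 -0.9
vertex 1.873 2.584 -1.179
endloop
endfacet
facet normal 0.460 0.761 -0.458
outer loop
vertex 1.972 3.235 -0.9
vertex 2.509 3.194 -0.429
vertex 2.535 2.814 -1.034
endloop
endfacet
facet normal 0.634 -0.768 0.088
outer loop
vertex 2.349 2.141 -0.88
vertex 2.741 2.518 -0.417
vertex 2.208 2.105 -0.18
endloop
endfacet
facet normal -0.026 -0.998 -0.057
outer loop
vertex 2.349 2.141 -0.88
vertex 2.208 2.105 -0.18
vertex 1.671 2.146 -0.651
endloop
endfacet
facet normal -0.232 -0.703 -0.672
outer loop
vertex 2.349 2.141 -0.88
vertex 1.671 2.146 -0.651
vertex 1.873 2.584 -1.179
endloop
endfacet
facet normal 0.300 -0.291 -0.909
outer loop
vertex 2.349 2.141 -0.88
vertex 1.873 2.584 -1.179
vertex 2.535 2.814 -1.034
endloop
endfacet
facet normal 0.836 -0.331 -0.438
outer loop
vertex 2.349 2.141 -0.88
vertex 2.535 2.814 -1.034
vertex 2.741 2.518 -0.417
endloop
endfacet
facet normal 0.609 -0.389 0.691
outer loop
vertex 2.208 2.105 -0.18
vertex 2.741 2.518 -0.417
vertex 2.307 2.756 0.099
endloop
endfacet
facet normal -0.460 -0.761 0.458
outer loop
vertex 1.671 2.146 -0.651
vertex 2.208 2.105 -0.18
vertex 1.645 2.526 -0.046
endloop
endfacet
facet normal -0.794 -0.282 -0.538
outer loop
vertex 1.873 2.584 -1.179
vertex 1.671 2.146 -0.651
vertex 1.439 2.822 -0.663
endloop
endfacet
facet normal 0.068 0.384 -0.921
outer loop
vertex 2.535 2.814 -1.034
vertex 1.873 2.584 -1.179
vertex 1.972 3.235 -0.9
endloop
endfacet
facet normal 0.935 0.318 -0.160
outer loop
vertex 2.741 2.518 -0.417
vertex 2.535 2.814 -1.034
vertex 2.509 3.194 -0.429
endloop
endfacet

endsolid


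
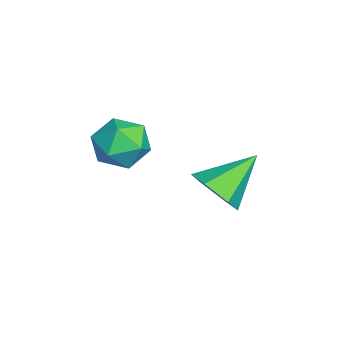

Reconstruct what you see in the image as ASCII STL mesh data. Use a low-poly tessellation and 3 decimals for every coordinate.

solid 
facet normal -0.755 0.362 0.547
outer loop
vertex 1.823 0.439 0.655
vertex 2.068 -0.13 1.37
vertex 2.439 0.738 1.308
endloop
endfacet
facet normal -0.511 0.855 0.091
outer loop
vertex 1.823 0.439 0.655
vertex 2.439 0.738 1.308
vertex 2.591 0.926 0.393
endloop
endfacet
facet normal -0.570 0.592 -0.570
outer loop
vertex 1.823 0.439 0.655
vertex 2.591 0.926 0.393
vertex 2.313 0.174 -0.11
endloop
endfacet
facet normal -0.850 -0.062 -0.523
outer loop
vertex 1.823 0.439 0.655
vertex 2.313 0.174 -0.11
vertex 1.99 -0.479 0.493
endloop
endfacet
facet normal -0.964 -0.205 0.167
outer loop
vertex 1.823 0.439 0.655
vertex 1.99 -0.479 0.493
vertex 2.068 -0.13 1.37
endloop
endfacet
facet normal 0.181 0.957 0.227
outer loop
vertex 2.591 0.926 0.393
vertex 2.439 0.738 1.308
vertex 3.31 0.659 0.947
endloop
endfacet
facet normal -0.212 0.160 0.964
outer loop
vertex 2.439 0.738 1.308
vertex 2.068 -0.13 1.37
vertex 2.987 0.006 1.55
endloop
endfacet
facet normal -0.551 -0.757 0.350
outer loop
vertex 2.068 -0.13 1.37
vertex 1.99 -0.479 0.493
vertex 2.709 -0.746 1.047
endloop
endfacet
facet normal -0.366 -0.527 -0.767
outer loop
vertex 1.99 -0.479 0.493
vertex 2.313 0.174 -0.11
vertex 2.861 -0.558 0.132
endloop
endfacet
facet normal 0.086 0.532 -0.843
outer loop
vertex 2.313 0.174 -0.11
vertex 2.591 0.926 0.393
vertex 3.232 0.31 0.07
endloop
endfacet
facet normal 0.850 0.062 0.523
outer loop
vertex 3.477 -0.259 0.785
vertex 3.31 0.659 0.947
vertex 2.987 0.006 1.55
endloop
endfacet
facet normal 0.570 -0.592 0.570
outer loop
vertex 3.477 -0.259 0.785
vertex 2.987 0.006 1.55
vertex 2.709 -0.746 1.047
endloop
endfacet
facet normal 0.511 -0.855 -0.091
outer loop
vertex 3.477 -0.259 0.785
vertex 2.709 -0.746 1.047
vertex 2.861 -0.558 0.132
endloop
endfacet
facet normal 0.755 -0.362 -0.547
outer loop
vertex 3.477 -0.259 0.785
vertex 2.861 -0.558 0.132
vertex 3.232 0.31 0.07
endloop
endfacet
facet normal 0.964 0.205 -0.167
outer loop
vertex 3.477 -0.259 0.785
vertex 3.232 0.31 0.07
vertex 3.31 0.659 0.947
endloop
endfacet
facet normal 0.366 0.527 0.767
outer loop
vertex 2.987 0.006 1.55
vertex 3.31 0.659 0.947
vertex 2.439 0.738 1.308
endloop
endfacet
facet normal -0.086 -0.532 0.843
outer loop
vertex 2.709 -0.746 1.047
vertex 2.987 0.006 1.55
vertex 2.068 -0.13 1.37
endloop
endfacet
facet normal -0.181 -0.957 -0.227
outer loop
vertex 2.861 -0.558 0.132
vertex 2.709 -0.746 1.047
vertex 1.99 -0.479 0.493
endloop
endfacet
facet normal 0.212 -0.160 -0.964
outer loop
vertex 3.232 0.31 0.07
vertex 2.861 -0.558 0.132
vertex 2.313 0.174 -0.11
endloop
endfacet
facet normal 0.551 0.757 -0.350
outer loop
vertex 3.31 0.659 0.947
vertex 3.232 0.31 0.07
vertex 2.591 0.926 0.393
endloop
endfacet
facet normal 0.426 -0.695 -0.580
outer loop
vertex 2.535 3.108 -1.904
vertex 1.697 2.748 -2.088
vertex 2.046 3.417 -2.633
endloop
endfacet
facet normal 0.501 0.865 0.030
outer loop
vertex 2.535 3.108 -1.904
vertex 2.046 3.417 -2.633
vertex 0.923 4.012 -1.032
endloop
endfacet
facet normal 0.425 -0.695 -0.580
outer loop
vertex 2.046 3.417 -2.633
vertex 1.697 2.748 -2.088
vertex 1.208 3.057 -2.816
endloop
endfacet
facet normal -0.253 0.836 -0.488
outer loop
vertex 2.046 3.417 -2.633
vertex 1.208 3.057 -2.816
vertex 0.923 4.012 -1.032
endloop
endfacet
facet normal 0.426 -0.694 -0.581
outer loop
vertex 1.208 3.057 -2.816
vertex 1.697 2.748 -2.088
vertex 0.86 2.388 -2.272
endloop
endfacet
facet normal -0.926 0.252 -0.283
outer loop
vertex 1.208 3.057 -2.816
vertex 0.86 2.388 -2.272
vertex 0.923 4.012 -1.032
endloop
endfacet
facet normal 0.426 -0.694 -0.580
outer loop
vertex 0.86 2.388 -2.272
vertex 1.697 2.748 -2.088
vertex 1.349 2.08 -1.544
endloop
endfacet
facet normal -0.845 -0.303 0.440
outer loop
vertex 0.86 2.388 -2.272
vertex 1.349 2.08 -1.544
vertex 0.923 4.012 -1.032
endloop
endfacet
facet normal 0.426 -0.694 -0.580
outer loop
vertex 1.349 2.08 -1.544
vertex 1.697 2.748 -2.088
vertex 2.187 2.44 -1.36
endloop
endfacet
facet normal -0.092 -0.274 0.957
outer loop
vertex 1.349 2.08 -1.544
vertex 2.187 2.44 -1.36
vertex 0.923 4.012 -1.032
endloop
endfacet
facet normal 0.426 -0.694 -0.580
outer loop
vertex 2.187 2.44 -1.36
vertex 1.697 2.748 -2.088
vertex 2.535 3.108 -1.904
endloop
endfacet
facet normal 0.581 0.310 0.753
outer loop
vertex 2.187 2.44 -1.36
vertex 2.535 3.108 -1.904
vertex 0.923 4.012 -1.032
endloop
endfacet

endsolid


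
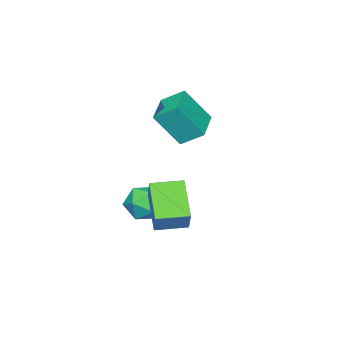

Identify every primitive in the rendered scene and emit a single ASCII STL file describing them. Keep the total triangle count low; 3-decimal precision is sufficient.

solid 
facet normal -0.372 0.447 -0.814
outer loop
vertex -2.903 0.229 1.132
vertex -1.267 1.091 0.858
vertex -2.467 -0.853 0.339
endloop
endfacet
facet normal -0.875 -0.461 0.147
outer loop
vertex -1.653 -1.831 2.122
vertex -2.903 0.229 1.132
vertex -2.467 -0.853 0.339
endloop
endfacet
facet normal -0.371 0.447 -0.814
outer loop
vertex -2.467 -0.853 0.339
vertex -1.267 1.091 0.858
vertex -0.83 0.009 0.065
endloop
endfacet
facet normal 0.310 -0.767 -0.562
outer loop
vertex -0.83 0.009 0.065
vertex -1.653 -1.831 2.122
vertex -2.467 -0.853 0.339
endloop
endfacet
facet normal -0.310 0.767 0.562
outer loop
vertex -2.903 0.229 1.132
vertex -0.453 0.113 2.641
vertex -1.267 1.091 0.858
endloop
endfacet
facet normal -0.875 -0.461 0.146
outer loop
vertex -2.09 -0.749 2.915
vertex -2.903 0.229 1.132
vertex -1.653 -1.831 2.122
endloop
endfacet
facet normal -0.310 0.767 0.562
outer loop
vertex -2.09 -0.749 2.915
vertex -0.453 0.113 2.641
vertex -2.903 0.229 1.132
endloop
endfacet
facet normal 0.875 0.461 -0.147
outer loop
vertex -1.267 1.091 0.858
vertex -0.453 0.113 2.641
vertex -0.83 0.009 0.065
endloop
endfacet
facet normal 0.310 -0.767 -0.562
outer loop
vertex -0.017 -0.969 1.848
vertex -1.653 -1.831 2.122
vertex -0.83 0.009 0.065
endloop
endfacet
facet normal 0.876 0.460 -0.147
outer loop
vertex -0.83 0.009 0.065
vertex -0.453 0.113 2.641
vertex -0.017 -0.969 1.848
endloop
endfacet
facet normal 0.372 -0.446 0.814
outer loop
vertex -0.017 -0.969 1.848
vertex -2.09 -0.749 2.915
vertex -1.653 -1.831 2.122
endloop
endfacet
facet normal 0.371 -0.447 0.814
outer loop
vertex -0.453 0.113 2.641
vertex -2.09 -0.749 2.915
vertex -0.017 -0.969 1.848
endloop
endfacet
facet normal -0.219 -0.053 0.974
outer loop
vertex 2.021 0.698 -1.736
vertex 1.119 0.088 -1.972
vertex 2.096 -0.413 -1.78
endloop
endfacet
facet normal 0.485 -0.002 0.874
outer loop
vertex 2.021 0.698 -1.736
vertex 2.096 -0.413 -1.78
vertex 2.9 0.218 -2.225
endloop
endfacet
facet normal 0.613 0.600 0.514
outer loop
vertex 2.021 0.698 -1.736
vertex 2.9 0.218 -2.225
vertex 2.42 1.109 -2.692
endloop
endfacet
facet normal -0.011 0.920 0.391
outer loop
vertex 2.021 0.698 -1.736
vertex 2.42 1.109 -2.692
vertex 1.319 1.029 -2.535
endloop
endfacet
facet normal -0.526 0.516 0.676
outer loop
vertex 2.021 0.698 -1.736
vertex 1.319 1.029 -2.535
vertex 1.119 0.088 -1.972
endloop
endfacet
facet normal 0.691 -0.552 0.467
outer loop
vertex 2.9 0.218 -2.225
vertex 2.096 -0.413 -1.78
vertex 2.541 -0.689 -2.765
endloop
endfacet
facet normal -0.449 -0.635 0.629
outer loop
vertex 2.096 -0.413 -1.78
vertex 1.119 0.088 -1.972
vertex 1.44 -0.769 -2.608
endloop
endfacet
facet normal -0.947 0.288 0.145
outer loop
vertex 1.119 0.088 -1.972
vertex 1.319 1.029 -2.535
vertex 0.96 0.122 -3.075
endloop
endfacet
facet normal -0.113 0.942 -0.315
outer loop
vertex 1.319 1.029 -2.535
vertex 2.42 1.109 -2.692
vertex 1.764 0.753 -3.52
endloop
endfacet
facet normal 0.899 0.423 -0.116
outer loop
vertex 2.42 1.109 -2.692
vertex 2.9 0.218 -2.225
vertex 2.741 0.252 -3.328
endloop
endfacet
facet normal 0.011 -0.920 -0.391
outer loop
vertex 1.839 -0.358 -3.564
vertex 2.541 -0.689 -2.765
vertex 1.44 -0.769 -2.608
endloop
endfacet
facet normal -0.613 -0.600 -0.514
outer loop
vertex 1.839 -0.358 -3.564
vertex 1.44 -0.769 -2.608
vertex 0.96 0.122 -3.075
endloop
endfacet
facet normal -0.485 0.002 -0.874
outer loop
vertex 1.839 -0.358 -3.564
vertex 0.96 0.122 -3.075
vertex 1.764 0.753 -3.52
endloop
endfacet
facet normal 0.219 0.053 -0.974
outer loop
vertex 1.839 -0.358 -3.564
vertex 1.764 0.753 -3.52
vertex 2.741 0.252 -3.328
endloop
endfacet
facet normal 0.526 -0.516 -0.676
outer loop
vertex 1.839 -0.358 -3.564
vertex 2.741 0.252 -3.328
vertex 2.541 -0.689 -2.765
endloop
endfacet
facet normal 0.113 -0.942 0.315
outer loop
vertex 1.44 -0.769 -2.608
vertex 2.541 -0.689 -2.765
vertex 2.096 -0.413 -1.78
endloop
endfacet
facet normal -0.899 -0.423 0.116
outer loop
vertex 0.96 0.122 -3.075
vertex 1.44 -0.769 -2.608
vertex 1.119 0.088 -1.972
endloop
endfacet
facet normal -0.691 0.552 -0.467
outer loop
vertex 1.764 0.753 -3.52
vertex 0.96 0.122 -3.075
vertex 1.319 1.029 -2.535
endloop
endfacet
facet normal 0.449 0.635 -0.629
outer loop
vertex 2.741 0.252 -3.328
vertex 1.764 0.753 -3.52
vertex 2.42 1.109 -2.692
endloop
endfacet
facet normal 0.947 -0.288 -0.145
outer loop
vertex 2.541 -0.689 -2.765
vertex 2.741 0.252 -3.328
vertex 2.9 0.218 -2.225
endloop
endfacet
facet normal -0.521 -0.590 0.617
outer loop
vertex 3.647 1.85 -0.006
vertex 2.511 2.931 0.067
vertex 2.883 1.136 -1.334
endloop
endfacet
facet normal 0.724 -0.689 -0.046
outer loop
vertex 4.009 2.409 -2.667
vertex 3.647 1.85 -0.006
vertex 2.883 1.136 -1.334
endloop
endfacet
facet normal -0.521 -0.590 0.617
outer loop
vertex 2.883 1.136 -1.334
vertex 2.511 2.931 0.067
vertex 1.747 2.217 -1.261
endloop
endfacet
facet normal -0.452 -0.422 -0.785
outer loop
vertex 1.747 2.217 -1.261
vertex 4.009 2.409 -2.667
vertex 2.883 1.136 -1.334
endloop
endfacet
facet normal 0.452 0.422 0.785
outer loop
vertex 3.647 1.85 -0.006
vertex 3.637 4.204 -1.266
vertex 2.511 2.931 0.067
endloop
endfacet
facet normal 0.724 -0.689 -0.046
outer loop
vertex 4.773 3.123 -1.339
vertex 3.647 1.85 -0.006
vertex 4.009 2.409 -2.667
endloop
endfacet
facet normal 0.452 0.422 0.785
outer loop
vertex 4.773 3.123 -1.339
vertex 3.637 4.204 -1.266
vertex 3.647 1.85 -0.006
endloop
endfacet
facet normal -0.724 0.689 0.046
outer loop
vertex 2.511 2.931 0.067
vertex 3.637 4.204 -1.266
vertex 1.747 2.217 -1.261
endloop
endfacet
facet normal -0.452 -0.422 -0.785
outer loop
vertex 2.873 3.49 -2.594
vertex 4.009 2.409 -2.667
vertex 1.747 2.217 -1.261
endloop
endfacet
facet normal -0.724 0.689 0.046
outer loop
vertex 1.747 2.217 -1.261
vertex 3.637 4.204 -1.266
vertex 2.873 3.49 -2.594
endloop
endfacet
facet normal 0.521 0.590 -0.617
outer loop
vertex 2.873 3.49 -2.594
vertex 4.773 3.123 -1.339
vertex 4.009 2.409 -2.667
endloop
endfacet
facet normal 0.521 0.590 -0.617
outer loop
vertex 3.637 4.204 -1.266
vertex 4.773 3.123 -1.339
vertex 2.873 3.49 -2.594
endloop
endfacet

endsolid


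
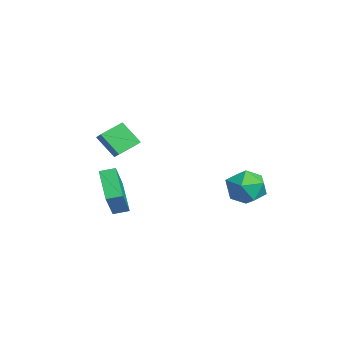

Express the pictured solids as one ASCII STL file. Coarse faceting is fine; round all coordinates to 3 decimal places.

solid 
facet normal -0.594 0.238 -0.768
outer loop
vertex 1.142 -2.946 -0.9
vertex 1.226 -2.141 -0.716
vertex 2.705 -2.841 -2.077
endloop
endfacet
facet normal -0.101 -0.970 -0.221
outer loop
vertex 3.954 -3.339 -0.464
vertex 1.142 -2.946 -0.9
vertex 2.705 -2.841 -2.077
endloop
endfacet
facet normal -0.594 0.238 -0.768
outer loop
vertex 2.705 -2.841 -2.077
vertex 1.226 -2.141 -0.716
vertex 2.789 -2.036 -1.893
endloop
endfacet
facet normal 0.798 0.054 -0.601
outer loop
vertex 2.789 -2.036 -1.893
vertex 3.954 -3.339 -0.464
vertex 2.705 -2.841 -2.077
endloop
endfacet
facet normal -0.798 -0.054 0.601
outer loop
vertex 1.142 -2.946 -0.9
vertex 2.475 -2.639 0.897
vertex 1.226 -2.141 -0.716
endloop
endfacet
facet normal -0.101 -0.970 -0.221
outer loop
vertex 2.391 -3.444 0.713
vertex 1.142 -2.946 -0.9
vertex 3.954 -3.339 -0.464
endloop
endfacet
facet normal -0.798 -0.054 0.601
outer loop
vertex 2.391 -3.444 0.713
vertex 2.475 -2.639 0.897
vertex 1.142 -2.946 -0.9
endloop
endfacet
facet normal 0.101 0.970 0.221
outer loop
vertex 1.226 -2.141 -0.716
vertex 2.475 -2.639 0.897
vertex 2.789 -2.036 -1.893
endloop
endfacet
facet normal 0.798 0.054 -0.601
outer loop
vertex 4.038 -2.534 -0.28
vertex 3.954 -3.339 -0.464
vertex 2.789 -2.036 -1.893
endloop
endfacet
facet normal 0.101 0.970 0.221
outer loop
vertex 2.789 -2.036 -1.893
vertex 2.475 -2.639 0.897
vertex 4.038 -2.534 -0.28
endloop
endfacet
facet normal 0.594 -0.238 0.768
outer loop
vertex 4.038 -2.534 -0.28
vertex 2.391 -3.444 0.713
vertex 3.954 -3.339 -0.464
endloop
endfacet
facet normal 0.594 -0.238 0.768
outer loop
vertex 2.475 -2.639 0.897
vertex 2.391 -3.444 0.713
vertex 4.038 -2.534 -0.28
endloop
endfacet
facet normal -0.403 -0.524 0.751
outer loop
vertex -2.613 -2.68 1.112
vertex -3.156 -1.485 1.654
vertex -3.403 -2.807 0.6
endloop
endfacet
facet normal 0.383 -0.841 -0.382
outer loop
vertex -2.764 -1.975 -0.594
vertex -2.613 -2.68 1.112
vertex -3.403 -2.807 0.6
endloop
endfacet
facet normal -0.402 -0.524 0.751
outer loop
vertex -3.403 -2.807 0.6
vertex -3.156 -1.485 1.654
vertex -3.946 -1.612 1.143
endloop
endfacet
facet normal -0.832 -0.133 -0.538
outer loop
vertex -3.946 -1.612 1.143
vertex -2.764 -1.975 -0.594
vertex -3.403 -2.807 0.6
endloop
endfacet
facet normal 0.832 0.134 0.538
outer loop
vertex -2.613 -2.68 1.112
vertex -2.517 -0.653 0.46
vertex -3.156 -1.485 1.654
endloop
endfacet
facet normal 0.382 -0.842 -0.382
outer loop
vertex -1.974 -1.848 -0.083
vertex -2.613 -2.68 1.112
vertex -2.764 -1.975 -0.594
endloop
endfacet
facet normal 0.832 0.134 0.538
outer loop
vertex -1.974 -1.848 -0.083
vertex -2.517 -0.653 0.46
vertex -2.613 -2.68 1.112
endloop
endfacet
facet normal -0.382 0.841 0.382
outer loop
vertex -3.156 -1.485 1.654
vertex -2.517 -0.653 0.46
vertex -3.946 -1.612 1.143
endloop
endfacet
facet normal -0.832 -0.134 -0.538
outer loop
vertex -3.307 -0.78 -0.052
vertex -2.764 -1.975 -0.594
vertex -3.946 -1.612 1.143
endloop
endfacet
facet normal -0.382 0.842 0.381
outer loop
vertex -3.946 -1.612 1.143
vertex -2.517 -0.653 0.46
vertex -3.307 -0.78 -0.052
endloop
endfacet
facet normal 0.402 0.523 -0.751
outer loop
vertex -3.307 -0.78 -0.052
vertex -1.974 -1.848 -0.083
vertex -2.764 -1.975 -0.594
endloop
endfacet
facet normal 0.402 0.524 -0.751
outer loop
vertex -2.517 -0.653 0.46
vertex -1.974 -1.848 -0.083
vertex -3.307 -0.78 -0.052
endloop
endfacet
facet normal -0.890 0.419 0.178
outer loop
vertex 0.984 4.306 -1.655
vertex 0.89 3.68 -0.65
vertex 1.398 4.754 -0.636
endloop
endfacet
facet normal -0.468 0.863 -0.189
outer loop
vertex 0.984 4.306 -1.655
vertex 1.398 4.754 -0.636
vertex 2.026 4.875 -1.638
endloop
endfacet
facet normal -0.280 0.537 -0.795
outer loop
vertex 0.984 4.306 -1.655
vertex 2.026 4.875 -1.638
vertex 1.906 3.877 -2.27
endloop
endfacet
facet normal -0.586 -0.107 -0.803
outer loop
vertex 0.984 4.306 -1.655
vertex 1.906 3.877 -2.27
vertex 1.203 3.138 -1.659
endloop
endfacet
facet normal -0.963 -0.180 -0.202
outer loop
vertex 0.984 4.306 -1.655
vertex 1.203 3.138 -1.659
vertex 0.89 3.68 -0.65
endloop
endfacet
facet normal 0.123 0.973 0.195
outer loop
vertex 2.026 4.875 -1.638
vertex 1.398 4.754 -0.636
vertex 2.577 4.602 -0.621
endloop
endfacet
facet normal -0.560 0.255 0.788
outer loop
vertex 1.398 4.754 -0.636
vertex 0.89 3.68 -0.65
vertex 1.874 3.863 -0.01
endloop
endfacet
facet normal -0.677 -0.715 0.174
outer loop
vertex 0.89 3.68 -0.65
vertex 1.203 3.138 -1.659
vertex 1.754 2.865 -0.642
endloop
endfacet
facet normal -0.067 -0.597 -0.799
outer loop
vertex 1.203 3.138 -1.659
vertex 1.906 3.877 -2.27
vertex 2.382 2.986 -1.644
endloop
endfacet
facet normal 0.428 0.446 -0.786
outer loop
vertex 1.906 3.877 -2.27
vertex 2.026 4.875 -1.638
vertex 2.89 4.06 -1.63
endloop
endfacet
facet normal 0.586 0.107 0.803
outer loop
vertex 2.796 3.434 -0.625
vertex 2.577 4.602 -0.621
vertex 1.874 3.863 -0.01
endloop
endfacet
facet normal 0.280 -0.537 0.795
outer loop
vertex 2.796 3.434 -0.625
vertex 1.874 3.863 -0.01
vertex 1.754 2.865 -0.642
endloop
endfacet
facet normal 0.468 -0.863 0.189
outer loop
vertex 2.796 3.434 -0.625
vertex 1.754 2.865 -0.642
vertex 2.382 2.986 -1.644
endloop
endfacet
facet normal 0.890 -0.419 -0.178
outer loop
vertex 2.796 3.434 -0.625
vertex 2.382 2.986 -1.644
vertex 2.89 4.06 -1.63
endloop
endfacet
facet normal 0.963 0.180 0.202
outer loop
vertex 2.796 3.434 -0.625
vertex 2.89 4.06 -1.63
vertex 2.577 4.602 -0.621
endloop
endfacet
facet normal 0.067 0.597 0.799
outer loop
vertex 1.874 3.863 -0.01
vertex 2.577 4.602 -0.621
vertex 1.398 4.754 -0.636
endloop
endfacet
facet normal -0.428 -0.446 0.786
outer loop
vertex 1.754 2.865 -0.642
vertex 1.874 3.863 -0.01
vertex 0.89 3.68 -0.65
endloop
endfacet
facet normal -0.123 -0.973 -0.195
outer loop
vertex 2.382 2.986 -1.644
vertex 1.754 2.865 -0.642
vertex 1.203 3.138 -1.659
endloop
endfacet
facet normal 0.560 -0.255 -0.788
outer loop
vertex 2.89 4.06 -1.63
vertex 2.382 2.986 -1.644
vertex 1.906 3.877 -2.27
endloop
endfacet
facet normal 0.677 0.715 -0.174
outer loop
vertex 2.577 4.602 -0.621
vertex 2.89 4.06 -1.63
vertex 2.026 4.875 -1.638
endloop
endfacet

endsolid


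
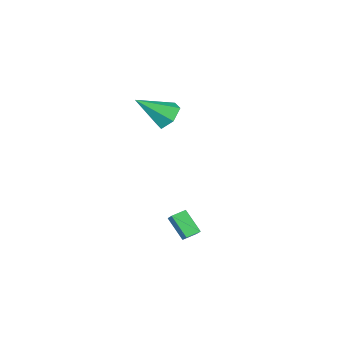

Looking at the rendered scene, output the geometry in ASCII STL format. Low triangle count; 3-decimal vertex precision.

solid 
facet normal -0.965 0.083 0.248
outer loop
vertex -3.801 0.777 -3.195
vertex -3.614 1.398 -2.677
vertex -4.007 1.791 -4.336
endloop
endfacet
facet normal -0.226 -0.748 -0.624
outer loop
vertex -3.206 1.722 -4.543
vertex -3.801 0.777 -3.195
vertex -4.007 1.791 -4.336
endloop
endfacet
facet normal -0.965 0.083 0.248
outer loop
vertex -4.007 1.791 -4.336
vertex -3.614 1.398 -2.677
vertex -3.82 2.412 -3.818
endloop
endfacet
facet normal -0.135 0.658 -0.741
outer loop
vertex -3.82 2.412 -3.818
vertex -3.206 1.722 -4.543
vertex -4.007 1.791 -4.336
endloop
endfacet
facet normal 0.135 -0.658 0.741
outer loop
vertex -3.801 0.777 -3.195
vertex -2.813 1.329 -2.884
vertex -3.614 1.398 -2.677
endloop
endfacet
facet normal -0.226 -0.748 -0.624
outer loop
vertex -3.0 0.708 -3.402
vertex -3.801 0.777 -3.195
vertex -3.206 1.722 -4.543
endloop
endfacet
facet normal 0.135 -0.658 0.741
outer loop
vertex -3.0 0.708 -3.402
vertex -2.813 1.329 -2.884
vertex -3.801 0.777 -3.195
endloop
endfacet
facet normal 0.226 0.748 0.624
outer loop
vertex -3.614 1.398 -2.677
vertex -2.813 1.329 -2.884
vertex -3.82 2.412 -3.818
endloop
endfacet
facet normal -0.135 0.658 -0.741
outer loop
vertex -3.019 2.343 -4.025
vertex -3.206 1.722 -4.543
vertex -3.82 2.412 -3.818
endloop
endfacet
facet normal 0.226 0.748 0.624
outer loop
vertex -3.82 2.412 -3.818
vertex -2.813 1.329 -2.884
vertex -3.019 2.343 -4.025
endloop
endfacet
facet normal 0.965 -0.083 -0.248
outer loop
vertex -3.019 2.343 -4.025
vertex -3.0 0.708 -3.402
vertex -3.206 1.722 -4.543
endloop
endfacet
facet normal 0.965 -0.083 -0.248
outer loop
vertex -2.813 1.329 -2.884
vertex -3.0 0.708 -3.402
vertex -3.019 2.343 -4.025
endloop
endfacet
facet normal -0.744 0.267 -0.612
outer loop
vertex -3.904 -1.227 1.927
vertex -4.544 -1.562 2.559
vertex -4.256 -0.648 2.607
endloop
endfacet
facet normal 0.788 0.606 -0.108
outer loop
vertex -3.904 -1.227 1.927
vertex -4.256 -0.648 2.607
vertex -2.936 -2.138 3.881
endloop
endfacet
facet normal -0.744 0.267 -0.612
outer loop
vertex -4.256 -0.648 2.607
vertex -4.544 -1.562 2.559
vertex -4.896 -0.983 3.239
endloop
endfacet
facet normal 0.232 0.743 0.628
outer loop
vertex -4.256 -0.648 2.607
vertex -4.896 -0.983 3.239
vertex -2.936 -2.138 3.881
endloop
endfacet
facet normal -0.744 0.266 -0.612
outer loop
vertex -4.896 -0.983 3.239
vertex -4.544 -1.562 2.559
vertex -5.184 -1.898 3.191
endloop
endfacet
facet normal -0.289 0.041 0.956
outer loop
vertex -4.896 -0.983 3.239
vertex -5.184 -1.898 3.191
vertex -2.936 -2.138 3.881
endloop
endfacet
facet normal -0.744 0.266 -0.612
outer loop
vertex -5.184 -1.898 3.191
vertex -4.544 -1.562 2.559
vertex -4.832 -2.477 2.511
endloop
endfacet
facet normal -0.253 -0.797 0.548
outer loop
vertex -5.184 -1.898 3.191
vertex -4.832 -2.477 2.511
vertex -2.936 -2.138 3.881
endloop
endfacet
facet normal -0.744 0.266 -0.612
outer loop
vertex -4.832 -2.477 2.511
vertex -4.544 -1.562 2.559
vertex -4.192 -2.141 1.879
endloop
endfacet
facet normal 0.304 -0.934 -0.189
outer loop
vertex -4.832 -2.477 2.511
vertex -4.192 -2.141 1.879
vertex -2.936 -2.138 3.881
endloop
endfacet
facet normal -0.744 0.267 -0.612
outer loop
vertex -4.192 -2.141 1.879
vertex -4.544 -1.562 2.559
vertex -3.904 -1.227 1.927
endloop
endfacet
facet normal 0.824 -0.233 -0.517
outer loop
vertex -4.192 -2.141 1.879
vertex -3.904 -1.227 1.927
vertex -2.936 -2.138 3.881
endloop
endfacet

endsolid


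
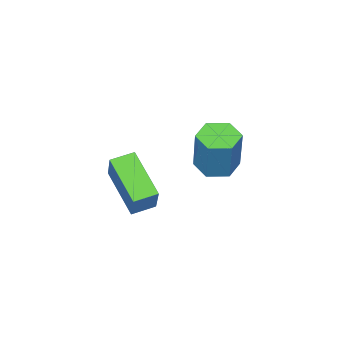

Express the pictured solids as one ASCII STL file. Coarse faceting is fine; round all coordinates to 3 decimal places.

solid 
facet normal -0.225 -0.280 -0.933
outer loop
vertex -1.165 -0.063 -1.61
vertex -1.805 0.482 -1.619
vertex -1.042 0.725 -1.876
endloop
endfacet
facet normal 0.963 -0.208 -0.171
outer loop
vertex -1.165 -0.063 -1.61
vertex -1.042 0.725 -1.876
vertex -0.716 0.493 0.247
endloop
endfacet
facet normal 0.963 -0.208 -0.171
outer loop
vertex -0.716 0.493 0.247
vertex -1.042 0.725 -1.876
vertex -0.593 1.28 -0.018
endloop
endfacet
facet normal 0.226 0.279 0.933
outer loop
vertex -0.716 0.493 0.247
vertex -0.593 1.28 -0.018
vertex -1.355 1.038 0.239
endloop
endfacet
facet normal -0.226 -0.279 -0.933
outer loop
vertex -1.042 0.725 -1.876
vertex -1.805 0.482 -1.619
vertex -1.682 1.27 -1.884
endloop
endfacet
facet normal 0.608 0.709 -0.359
outer loop
vertex -1.042 0.725 -1.876
vertex -1.682 1.27 -1.884
vertex -0.593 1.28 -0.018
endloop
endfacet
facet normal 0.609 0.708 -0.359
outer loop
vertex -0.593 1.28 -0.018
vertex -1.682 1.27 -1.884
vertex -1.232 1.825 -0.027
endloop
endfacet
facet normal 0.226 0.280 0.933
outer loop
vertex -0.593 1.28 -0.018
vertex -1.232 1.825 -0.027
vertex -1.355 1.038 0.239
endloop
endfacet
facet normal -0.226 -0.279 -0.933
outer loop
vertex -1.682 1.27 -1.884
vertex -1.805 0.482 -1.619
vertex -2.444 1.027 -1.627
endloop
endfacet
facet normal -0.355 0.916 -0.188
outer loop
vertex -1.682 1.27 -1.884
vertex -2.444 1.027 -1.627
vertex -1.232 1.825 -0.027
endloop
endfacet
facet normal -0.354 0.916 -0.189
outer loop
vertex -1.232 1.825 -0.027
vertex -2.444 1.027 -1.627
vertex -1.995 1.583 0.23
endloop
endfacet
facet normal 0.225 0.280 0.933
outer loop
vertex -1.232 1.825 -0.027
vertex -1.995 1.583 0.23
vertex -1.355 1.038 0.239
endloop
endfacet
facet normal -0.226 -0.279 -0.933
outer loop
vertex -2.444 1.027 -1.627
vertex -1.805 0.482 -1.619
vertex -2.567 0.24 -1.362
endloop
endfacet
facet normal -0.963 0.208 0.171
outer loop
vertex -2.444 1.027 -1.627
vertex -2.567 0.24 -1.362
vertex -1.995 1.583 0.23
endloop
endfacet
facet normal -0.963 0.208 0.171
outer loop
vertex -1.995 1.583 0.23
vertex -2.567 0.24 -1.362
vertex -2.118 0.795 0.496
endloop
endfacet
facet normal 0.225 0.280 0.933
outer loop
vertex -1.995 1.583 0.23
vertex -2.118 0.795 0.496
vertex -1.355 1.038 0.239
endloop
endfacet
facet normal -0.226 -0.280 -0.933
outer loop
vertex -2.567 0.24 -1.362
vertex -1.805 0.482 -1.619
vertex -1.928 -0.305 -1.353
endloop
endfacet
facet normal -0.609 -0.708 0.359
outer loop
vertex -2.567 0.24 -1.362
vertex -1.928 -0.305 -1.353
vertex -2.118 0.795 0.496
endloop
endfacet
facet normal -0.608 -0.708 0.359
outer loop
vertex -2.118 0.795 0.496
vertex -1.928 -0.305 -1.353
vertex -1.478 0.25 0.504
endloop
endfacet
facet normal 0.226 0.279 0.933
outer loop
vertex -2.118 0.795 0.496
vertex -1.478 0.25 0.504
vertex -1.355 1.038 0.239
endloop
endfacet
facet normal -0.225 -0.280 -0.933
outer loop
vertex -1.928 -0.305 -1.353
vertex -1.805 0.482 -1.619
vertex -1.165 -0.063 -1.61
endloop
endfacet
facet normal 0.354 -0.916 0.188
outer loop
vertex -1.928 -0.305 -1.353
vertex -1.165 -0.063 -1.61
vertex -1.478 0.25 0.504
endloop
endfacet
facet normal 0.355 -0.916 0.188
outer loop
vertex -1.478 0.25 0.504
vertex -1.165 -0.063 -1.61
vertex -0.716 0.493 0.247
endloop
endfacet
facet normal 0.226 0.279 0.933
outer loop
vertex -1.478 0.25 0.504
vertex -0.716 0.493 0.247
vertex -1.355 1.038 0.239
endloop
endfacet
facet normal -0.908 0.363 0.208
outer loop
vertex 2.088 0.451 0.51
vertex 2.449 2.051 -0.702
vertex 1.466 -0.374 -0.764
endloop
endfacet
facet normal -0.176 -0.785 0.594
outer loop
vertex 2.311 -0.711 -0.958
vertex 2.088 0.451 0.51
vertex 1.466 -0.374 -0.764
endloop
endfacet
facet normal -0.908 0.363 0.209
outer loop
vertex 1.466 -0.374 -0.764
vertex 2.449 2.051 -0.702
vertex 1.827 1.227 -1.976
endloop
endfacet
facet normal -0.379 -0.503 -0.777
outer loop
vertex 1.827 1.227 -1.976
vertex 2.311 -0.711 -0.958
vertex 1.466 -0.374 -0.764
endloop
endfacet
facet normal 0.379 0.503 0.777
outer loop
vertex 2.088 0.451 0.51
vertex 3.294 1.714 -0.896
vertex 2.449 2.051 -0.702
endloop
endfacet
facet normal -0.177 -0.785 0.594
outer loop
vertex 2.933 0.113 0.316
vertex 2.088 0.451 0.51
vertex 2.311 -0.711 -0.958
endloop
endfacet
facet normal 0.379 0.503 0.777
outer loop
vertex 2.933 0.113 0.316
vertex 3.294 1.714 -0.896
vertex 2.088 0.451 0.51
endloop
endfacet
facet normal 0.177 0.785 -0.594
outer loop
vertex 2.449 2.051 -0.702
vertex 3.294 1.714 -0.896
vertex 1.827 1.227 -1.976
endloop
endfacet
facet normal -0.379 -0.503 -0.777
outer loop
vertex 2.672 0.889 -2.17
vertex 2.311 -0.711 -0.958
vertex 1.827 1.227 -1.976
endloop
endfacet
facet normal 0.177 0.784 -0.594
outer loop
vertex 1.827 1.227 -1.976
vertex 3.294 1.714 -0.896
vertex 2.672 0.889 -2.17
endloop
endfacet
facet normal 0.908 -0.363 -0.209
outer loop
vertex 2.672 0.889 -2.17
vertex 2.933 0.113 0.316
vertex 2.311 -0.711 -0.958
endloop
endfacet
facet normal 0.908 -0.363 -0.209
outer loop
vertex 3.294 1.714 -0.896
vertex 2.933 0.113 0.316
vertex 2.672 0.889 -2.17
endloop
endfacet

endsolid


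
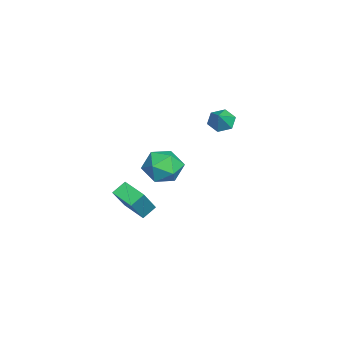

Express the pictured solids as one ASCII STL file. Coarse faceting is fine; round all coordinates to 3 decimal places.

solid 
facet normal -0.563 0.239 -0.791
outer loop
vertex 0.913 -1.797 -2.783
vertex 1.785 -0.819 -3.108
vertex 1.372 -2.373 -3.283
endloop
endfacet
facet normal -0.646 -0.724 0.241
outer loop
vertex 2.475 -2.841 -1.732
vertex 0.913 -1.797 -2.783
vertex 1.372 -2.373 -3.283
endloop
endfacet
facet normal -0.563 0.239 -0.791
outer loop
vertex 1.372 -2.373 -3.283
vertex 1.785 -0.819 -3.108
vertex 2.244 -1.395 -3.608
endloop
endfacet
facet normal 0.516 -0.647 -0.562
outer loop
vertex 2.244 -1.395 -3.608
vertex 2.475 -2.841 -1.732
vertex 1.372 -2.373 -3.283
endloop
endfacet
facet normal -0.516 0.647 0.562
outer loop
vertex 0.913 -1.797 -2.783
vertex 2.888 -1.287 -1.557
vertex 1.785 -0.819 -3.108
endloop
endfacet
facet normal -0.646 -0.724 0.241
outer loop
vertex 2.016 -2.265 -1.232
vertex 0.913 -1.797 -2.783
vertex 2.475 -2.841 -1.732
endloop
endfacet
facet normal -0.516 0.647 0.562
outer loop
vertex 2.016 -2.265 -1.232
vertex 2.888 -1.287 -1.557
vertex 0.913 -1.797 -2.783
endloop
endfacet
facet normal 0.646 0.724 -0.241
outer loop
vertex 1.785 -0.819 -3.108
vertex 2.888 -1.287 -1.557
vertex 2.244 -1.395 -3.608
endloop
endfacet
facet normal 0.516 -0.647 -0.562
outer loop
vertex 3.347 -1.863 -2.057
vertex 2.475 -2.841 -1.732
vertex 2.244 -1.395 -3.608
endloop
endfacet
facet normal 0.646 0.724 -0.241
outer loop
vertex 2.244 -1.395 -3.608
vertex 2.888 -1.287 -1.557
vertex 3.347 -1.863 -2.057
endloop
endfacet
facet normal 0.563 -0.239 0.791
outer loop
vertex 3.347 -1.863 -2.057
vertex 2.016 -2.265 -1.232
vertex 2.475 -2.841 -1.732
endloop
endfacet
facet normal 0.563 -0.239 0.791
outer loop
vertex 2.888 -1.287 -1.557
vertex 2.016 -2.265 -1.232
vertex 3.347 -1.863 -2.057
endloop
endfacet
facet normal -0.286 0.064 0.956
outer loop
vertex -4.813 -0.565 -2.977
vertex -4.191 -1.545 -2.725
vertex -3.676 -0.477 -2.643
endloop
endfacet
facet normal -0.248 0.711 0.657
outer loop
vertex -4.813 -0.565 -2.977
vertex -3.676 -0.477 -2.643
vertex -4.088 0.198 -3.529
endloop
endfacet
facet normal -0.686 0.721 0.095
outer loop
vertex -4.813 -0.565 -2.977
vertex -4.088 0.198 -3.529
vertex -4.858 -0.452 -4.159
endloop
endfacet
facet normal -0.996 0.079 0.045
outer loop
vertex -4.813 -0.565 -2.977
vertex -4.858 -0.452 -4.159
vertex -4.921 -1.529 -3.662
endloop
endfacet
facet normal -0.748 -0.326 0.577
outer loop
vertex -4.813 -0.565 -2.977
vertex -4.921 -1.529 -3.662
vertex -4.191 -1.545 -2.725
endloop
endfacet
facet normal 0.419 0.806 0.419
outer loop
vertex -4.088 0.198 -3.529
vertex -3.676 -0.477 -2.643
vertex -3.019 -0.311 -3.618
endloop
endfacet
facet normal 0.356 -0.241 0.903
outer loop
vertex -3.676 -0.477 -2.643
vertex -4.191 -1.545 -2.725
vertex -3.082 -1.388 -3.121
endloop
endfacet
facet normal -0.392 -0.873 0.290
outer loop
vertex -4.191 -1.545 -2.725
vertex -4.921 -1.529 -3.662
vertex -3.852 -2.038 -3.751
endloop
endfacet
facet normal -0.792 -0.217 -0.571
outer loop
vertex -4.921 -1.529 -3.662
vertex -4.858 -0.452 -4.159
vertex -4.264 -1.363 -4.637
endloop
endfacet
facet normal -0.291 0.821 -0.491
outer loop
vertex -4.858 -0.452 -4.159
vertex -4.088 0.198 -3.529
vertex -3.749 -0.295 -4.555
endloop
endfacet
facet normal 0.996 -0.079 -0.045
outer loop
vertex -3.127 -1.275 -4.303
vertex -3.019 -0.311 -3.618
vertex -3.082 -1.388 -3.121
endloop
endfacet
facet normal 0.686 -0.721 -0.095
outer loop
vertex -3.127 -1.275 -4.303
vertex -3.082 -1.388 -3.121
vertex -3.852 -2.038 -3.751
endloop
endfacet
facet normal 0.248 -0.711 -0.657
outer loop
vertex -3.127 -1.275 -4.303
vertex -3.852 -2.038 -3.751
vertex -4.264 -1.363 -4.637
endloop
endfacet
facet normal 0.286 -0.064 -0.956
outer loop
vertex -3.127 -1.275 -4.303
vertex -4.264 -1.363 -4.637
vertex -3.749 -0.295 -4.555
endloop
endfacet
facet normal 0.748 0.326 -0.577
outer loop
vertex -3.127 -1.275 -4.303
vertex -3.749 -0.295 -4.555
vertex -3.019 -0.311 -3.618
endloop
endfacet
facet normal 0.792 0.217 0.571
outer loop
vertex -3.082 -1.388 -3.121
vertex -3.019 -0.311 -3.618
vertex -3.676 -0.477 -2.643
endloop
endfacet
facet normal 0.291 -0.821 0.491
outer loop
vertex -3.852 -2.038 -3.751
vertex -3.082 -1.388 -3.121
vertex -4.191 -1.545 -2.725
endloop
endfacet
facet normal -0.419 -0.806 -0.419
outer loop
vertex -4.264 -1.363 -4.637
vertex -3.852 -2.038 -3.751
vertex -4.921 -1.529 -3.662
endloop
endfacet
facet normal -0.356 0.241 -0.903
outer loop
vertex -3.749 -0.295 -4.555
vertex -4.264 -1.363 -4.637
vertex -4.858 -0.452 -4.159
endloop
endfacet
facet normal 0.392 0.873 -0.290
outer loop
vertex -3.019 -0.311 -3.618
vertex -3.749 -0.295 -4.555
vertex -4.088 0.198 -3.529
endloop
endfacet
facet normal -0.722 0.091 -0.686
outer loop
vertex -2.749 1.922 -0.279
vertex -3.242 2.087 0.262
vertex -2.855 2.635 -0.073
endloop
endfacet
facet normal 0.934 0.220 -0.283
outer loop
vertex -2.749 1.922 -0.279
vertex -2.855 2.635 -0.073
vertex -2.338 1.973 1.118
endloop
endfacet
facet normal -0.722 0.091 -0.686
outer loop
vertex -2.855 2.635 -0.073
vertex -3.242 2.087 0.262
vertex -3.348 2.8 0.468
endloop
endfacet
facet normal 0.525 0.820 0.228
outer loop
vertex -2.855 2.635 -0.073
vertex -3.348 2.8 0.468
vertex -2.338 1.973 1.118
endloop
endfacet
facet normal -0.723 0.090 -0.685
outer loop
vertex -3.348 2.8 0.468
vertex -3.242 2.087 0.262
vertex -3.734 2.251 0.803
endloop
endfacet
facet normal -0.076 0.558 0.827
outer loop
vertex -3.348 2.8 0.468
vertex -3.734 2.251 0.803
vertex -2.338 1.973 1.118
endloop
endfacet
facet normal -0.723 0.090 -0.685
outer loop
vertex -3.734 2.251 0.803
vertex -3.242 2.087 0.262
vertex -3.628 1.538 0.597
endloop
endfacet
facet normal -0.267 -0.304 0.915
outer loop
vertex -3.734 2.251 0.803
vertex -3.628 1.538 0.597
vertex -2.338 1.973 1.118
endloop
endfacet
facet normal -0.723 0.090 -0.685
outer loop
vertex -3.628 1.538 0.597
vertex -3.242 2.087 0.262
vertex -3.136 1.373 0.056
endloop
endfacet
facet normal 0.141 -0.904 0.404
outer loop
vertex -3.628 1.538 0.597
vertex -3.136 1.373 0.056
vertex -2.338 1.973 1.118
endloop
endfacet
facet normal -0.722 0.091 -0.686
outer loop
vertex -3.136 1.373 0.056
vertex -3.242 2.087 0.262
vertex -2.749 1.922 -0.279
endloop
endfacet
facet normal 0.742 -0.642 -0.195
outer loop
vertex -3.136 1.373 0.056
vertex -2.749 1.922 -0.279
vertex -2.338 1.973 1.118
endloop
endfacet

endsolid
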